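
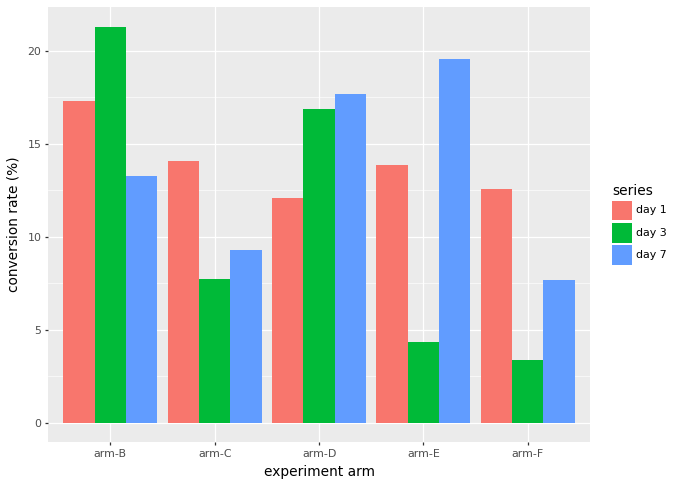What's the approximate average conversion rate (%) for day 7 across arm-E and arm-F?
≈ 14

(20 + 8) / 2 ≈ 14.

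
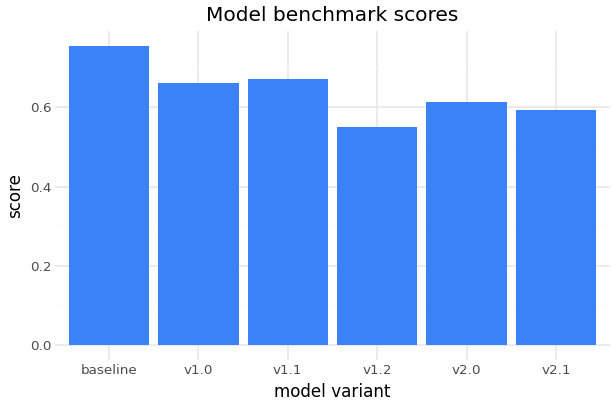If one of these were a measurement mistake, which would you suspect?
baseline

baseline ≈ 0.8; the rest sit between ≈ 0.6 and ≈ 0.7.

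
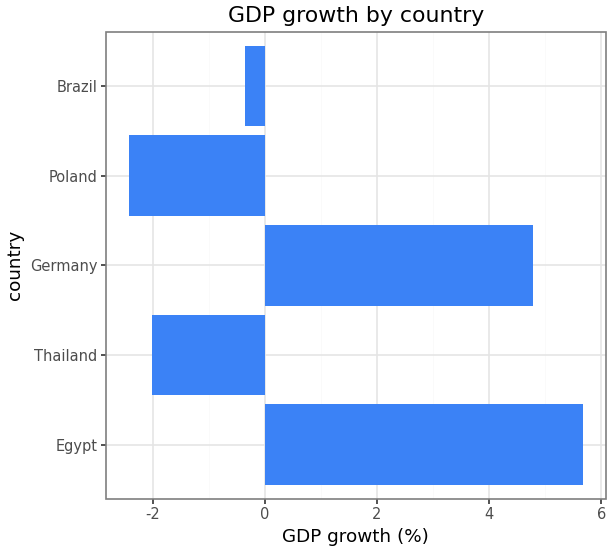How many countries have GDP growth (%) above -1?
3

Above -1: Egypt, Germany, Brazil.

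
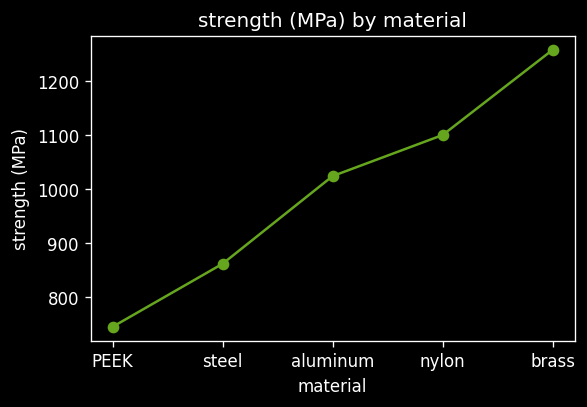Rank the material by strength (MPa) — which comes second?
Top 3: brass ≈ 1250, nylon ≈ 1100, aluminum ≈ 1000.

nylon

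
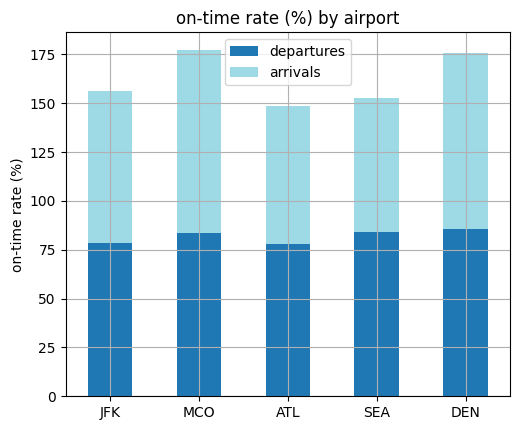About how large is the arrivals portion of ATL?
≈ 60

arrivals top ≈ 140, bottom ≈ 80; segment ≈ 60.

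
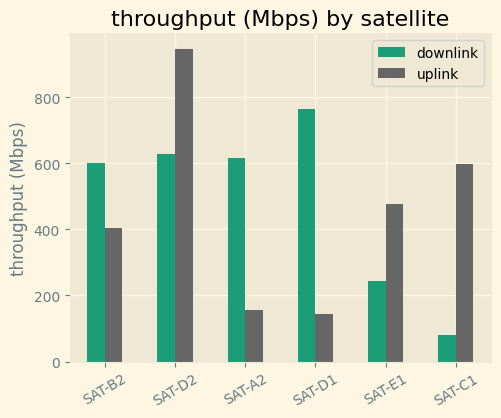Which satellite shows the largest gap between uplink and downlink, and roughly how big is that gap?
SAT-D1: uplink ≈ 100, downlink ≈ 800 → gap ≈ 700. Next-largest (SAT-C1) is only ≈ 500.

SAT-D1, ≈ 700 Mbps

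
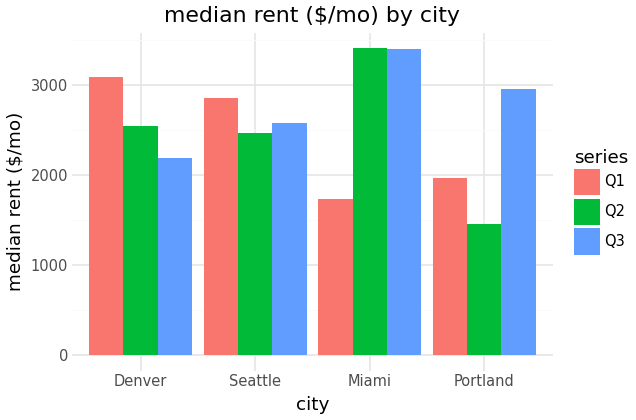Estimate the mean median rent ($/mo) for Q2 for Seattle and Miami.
≈ 3000

(2500 + 3500) / 2 ≈ 3000.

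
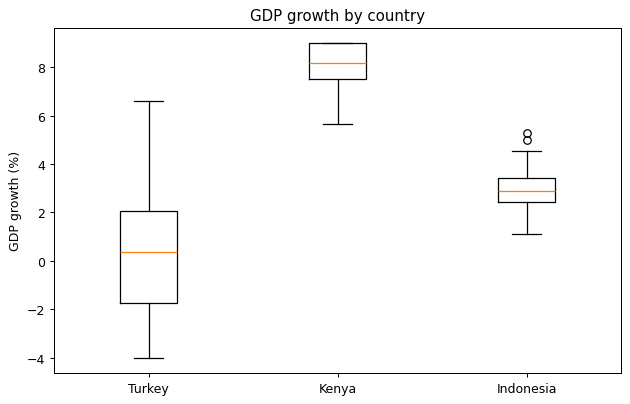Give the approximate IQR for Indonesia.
≈ 1

Q3 ≈ 3, Q1 ≈ 2; IQR ≈ 1.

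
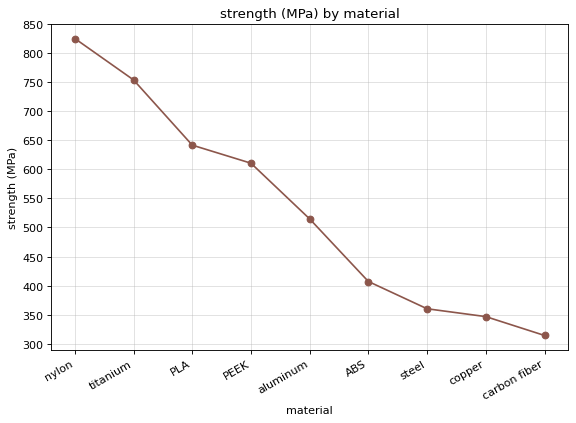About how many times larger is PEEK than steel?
≈ 1.71×

PEEK ≈ 600, steel ≈ 350; 600/350 ≈ 1.71.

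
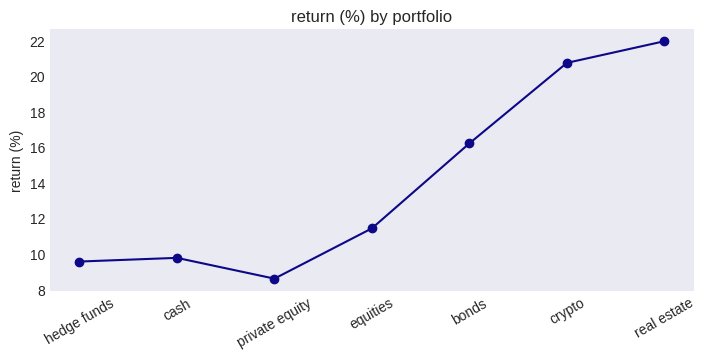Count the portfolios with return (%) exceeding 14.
Above 14: bonds, crypto, real estate.

3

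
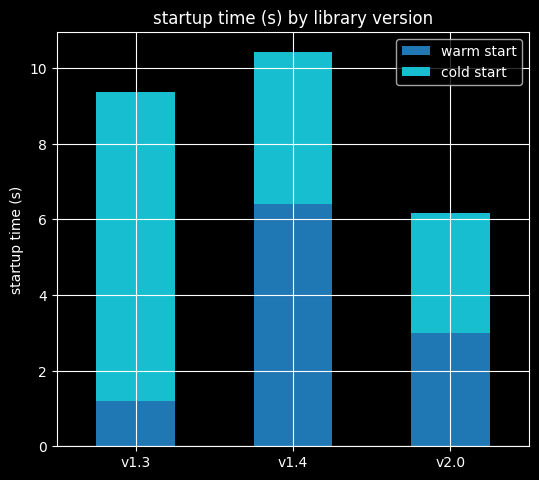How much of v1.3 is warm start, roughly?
≈ 1

warm start top ≈ 1, bottom ≈ 0; segment ≈ 1.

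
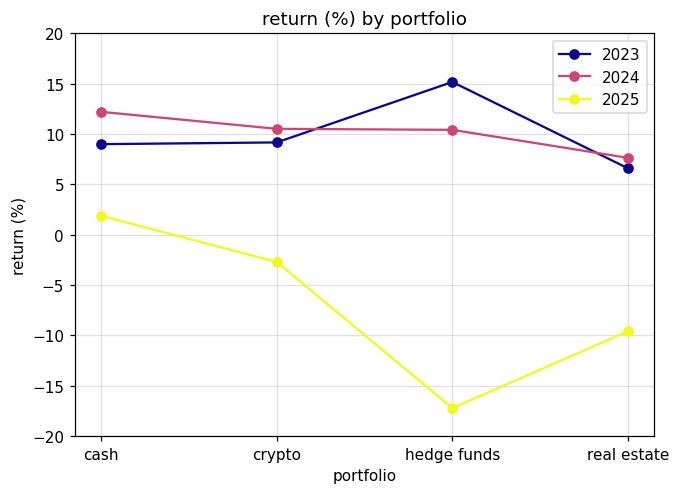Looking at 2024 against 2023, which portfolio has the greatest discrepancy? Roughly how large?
hedge funds, ≈ 5 %

hedge funds: 2024 ≈ 10, 2023 ≈ 15 → gap ≈ 5. Next-largest (cash) is only ≈ 0.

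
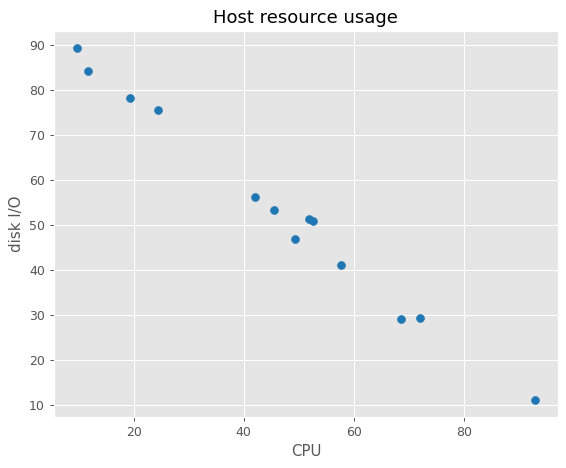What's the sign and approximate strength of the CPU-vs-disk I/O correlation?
negative, strong

Points are negatively correlated; strong (|r| ≈ 1.0).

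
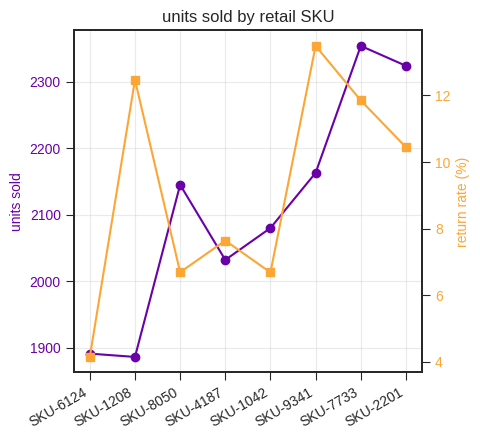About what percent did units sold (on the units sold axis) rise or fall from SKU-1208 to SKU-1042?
≈ +10.5%

SKU-1208 ≈ 1900, SKU-1042 ≈ 2100; (2100 − 1900) / 1900 ≈ +10.5%.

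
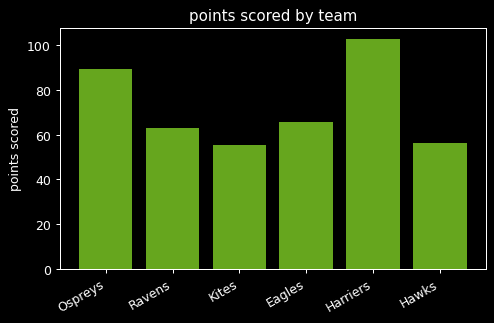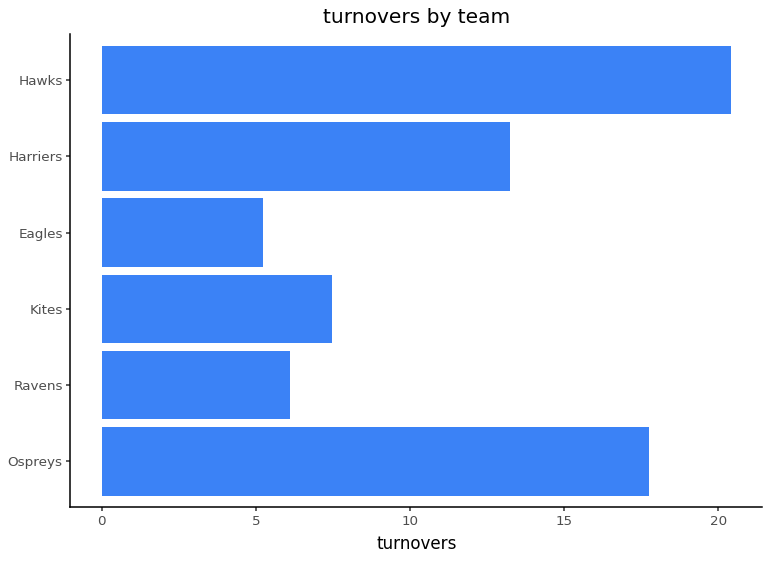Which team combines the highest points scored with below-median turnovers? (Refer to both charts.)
Chart 2 median turnovers ≈ 10; below-median teams: Ravens, Kites, Eagles. Among those, Eagles has the highest points scored (≈ 70).

Eagles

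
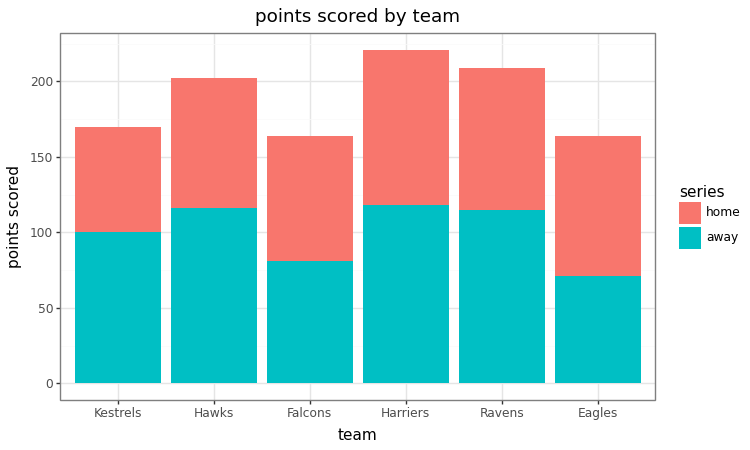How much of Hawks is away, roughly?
≈ 120

away top ≈ 120, bottom ≈ 0; segment ≈ 120.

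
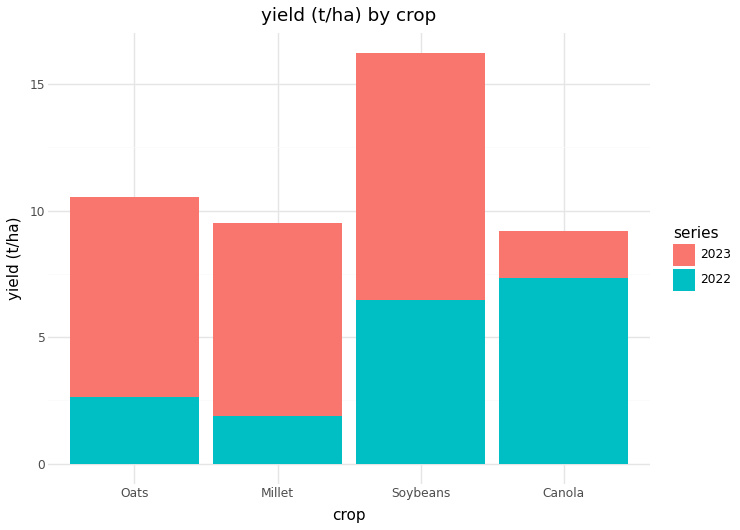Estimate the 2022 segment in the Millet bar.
≈ 2

2022 top ≈ 2, bottom ≈ 0; segment ≈ 2.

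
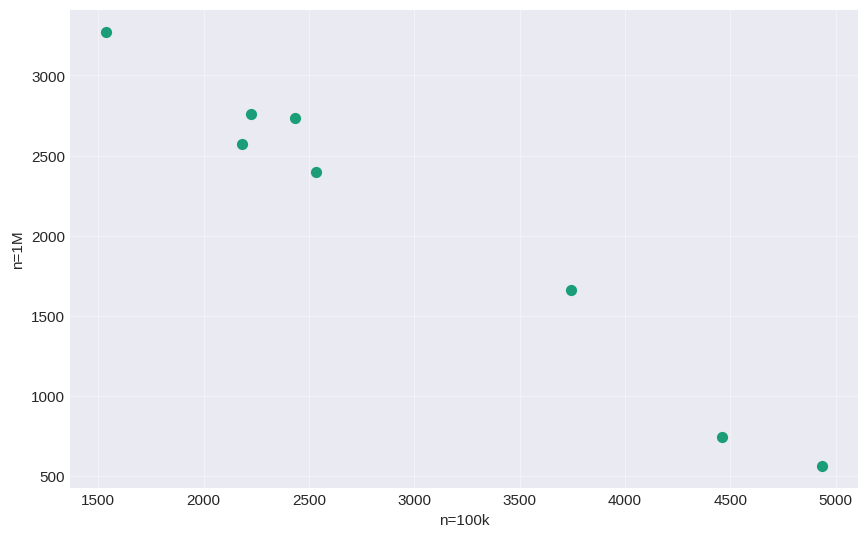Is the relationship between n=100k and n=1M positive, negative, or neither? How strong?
Points are negatively correlated; strong (|r| ≈ 1.0).

negative, strong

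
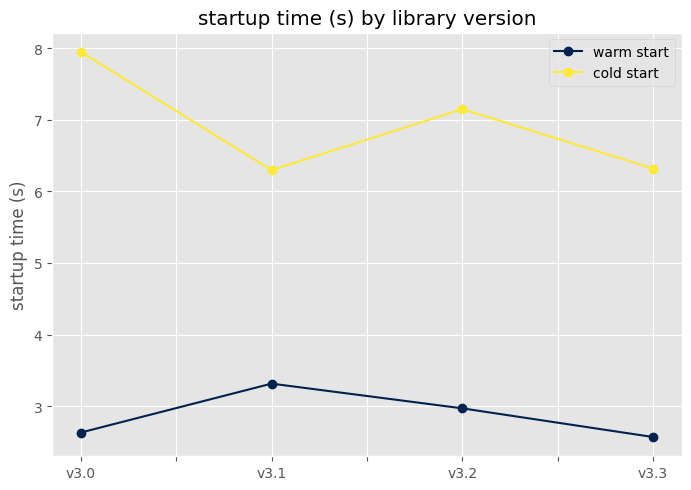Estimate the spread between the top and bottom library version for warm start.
≈ 1.0

Max v3.1 ≈ 3.5, min v3.3 ≈ 2.5; range ≈ 1.0.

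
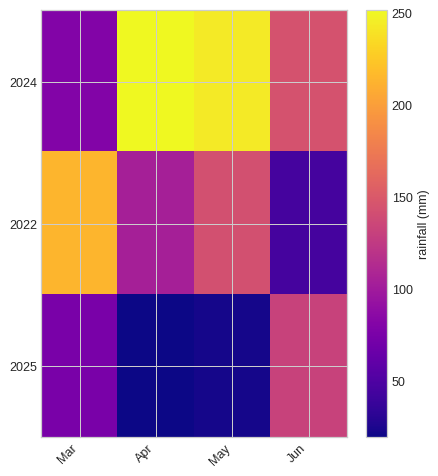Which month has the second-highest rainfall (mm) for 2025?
Mar

Top 3 for 2025: Jun ≈ 140, Mar ≈ 80, May ≈ 20.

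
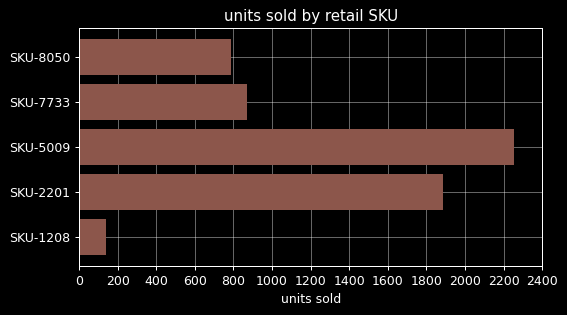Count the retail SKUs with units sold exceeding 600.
Above 600: SKU-8050, SKU-7733, SKU-5009, SKU-2201.

4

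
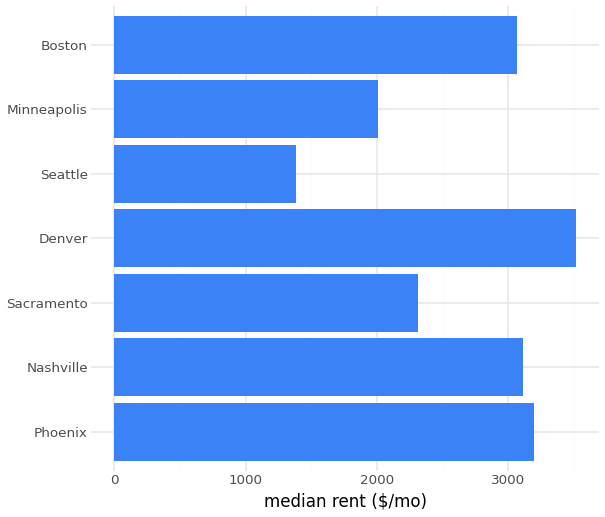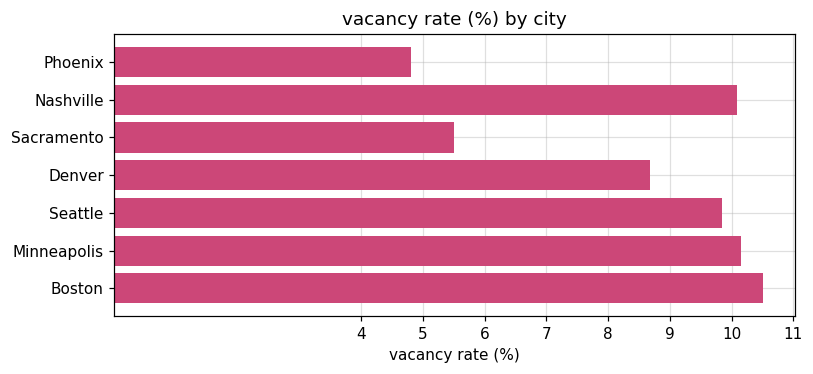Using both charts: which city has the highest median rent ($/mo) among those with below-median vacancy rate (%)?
Denver

Chart 2 median vacancy rate (%) ≈ 10; below-median cities: Phoenix, Sacramento, Denver. Among those, Denver has the highest median rent ($/mo) (≈ 3500).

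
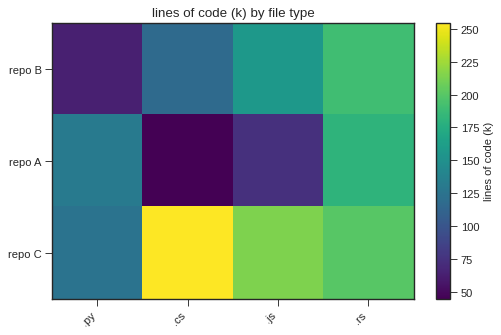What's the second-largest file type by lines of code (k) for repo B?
.js

Top 3 for repo B: .rs ≈ 180, .js ≈ 160, .cs ≈ 120.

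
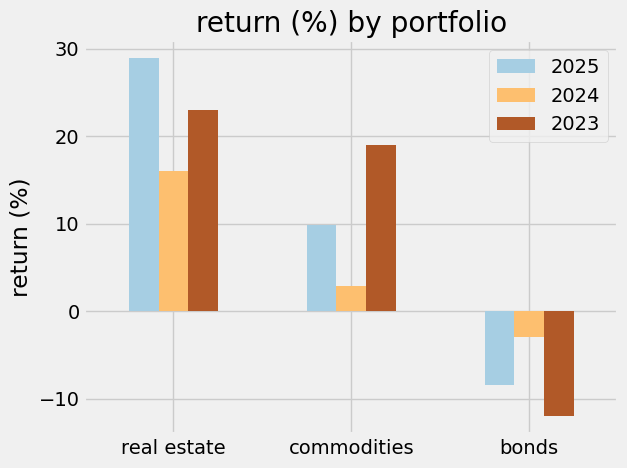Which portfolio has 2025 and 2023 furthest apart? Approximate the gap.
commodities: 2025 ≈ 10, 2023 ≈ 20 → gap ≈ 10. Next-largest (real estate) is only ≈ 5.

commodities, ≈ 10 %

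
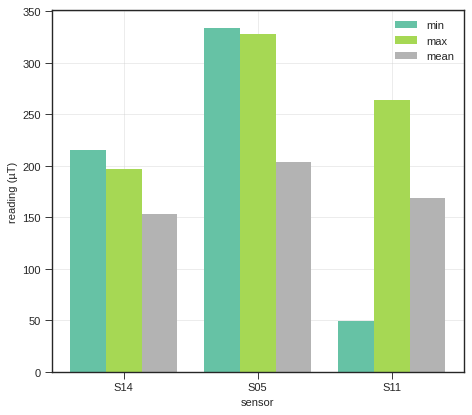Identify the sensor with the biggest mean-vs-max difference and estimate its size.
S05: mean ≈ 200, max ≈ 350 → gap ≈ 150. Next-largest (S11) is only ≈ 100.

S05, ≈ 150 µT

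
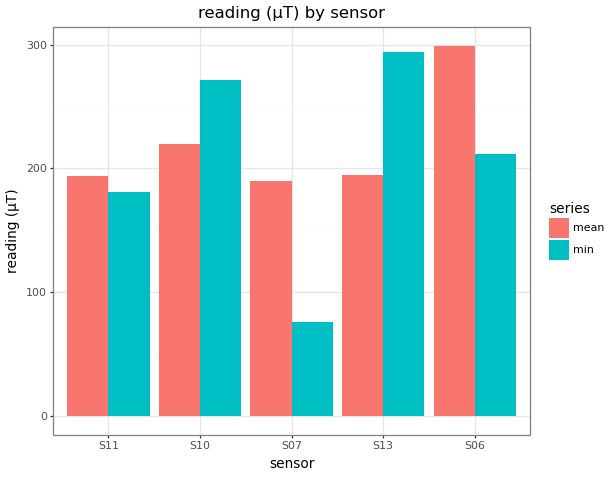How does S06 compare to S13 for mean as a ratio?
S06 ≈ 300, S13 ≈ 200; 300/200 ≈ 1.5.

≈ 1.5×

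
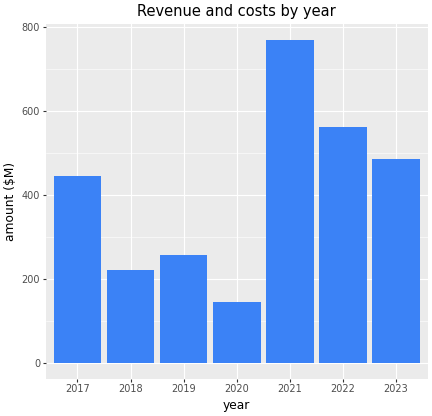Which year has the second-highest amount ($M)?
Top 3: 2021 ≈ 800, 2022 ≈ 600, 2023 ≈ 500.

2022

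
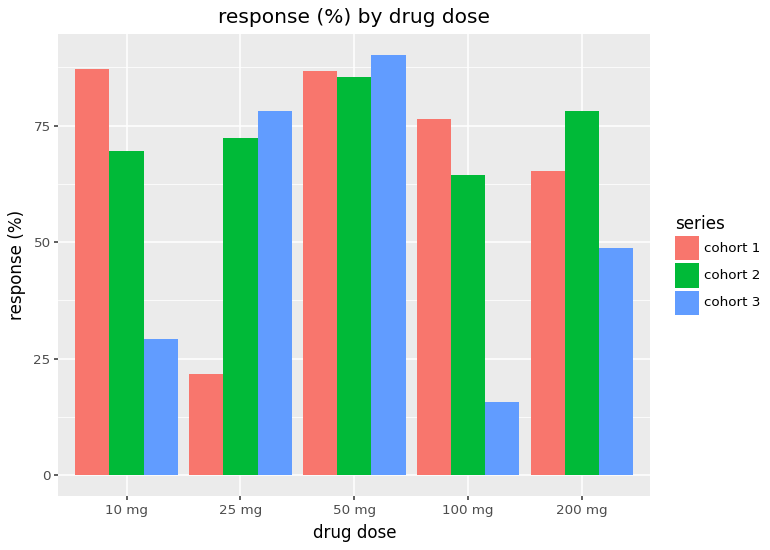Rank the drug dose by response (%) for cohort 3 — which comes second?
Top 3 for cohort 3: 50 mg ≈ 90, 25 mg ≈ 80, 200 mg ≈ 50.

25 mg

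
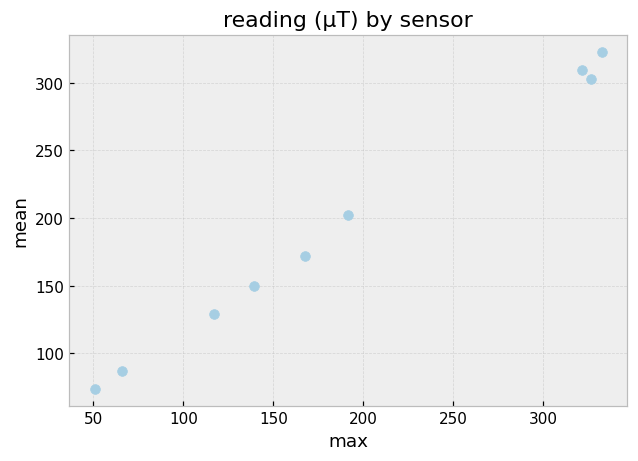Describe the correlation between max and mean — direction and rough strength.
Points are positively correlated; strong (|r| ≈ 1.0).

positive, strong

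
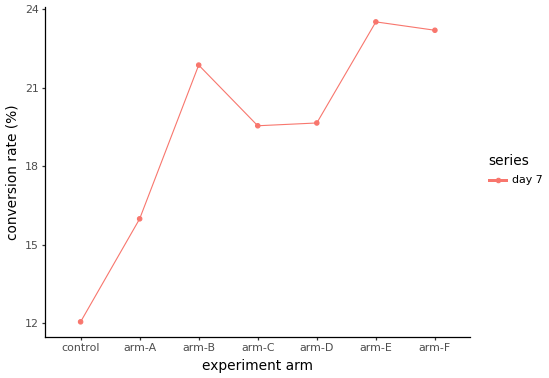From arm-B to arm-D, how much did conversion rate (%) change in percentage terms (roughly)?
arm-B ≈ 22, arm-D ≈ 20; (20 − 22) / 22 ≈ -9.1%.

≈ -9.1%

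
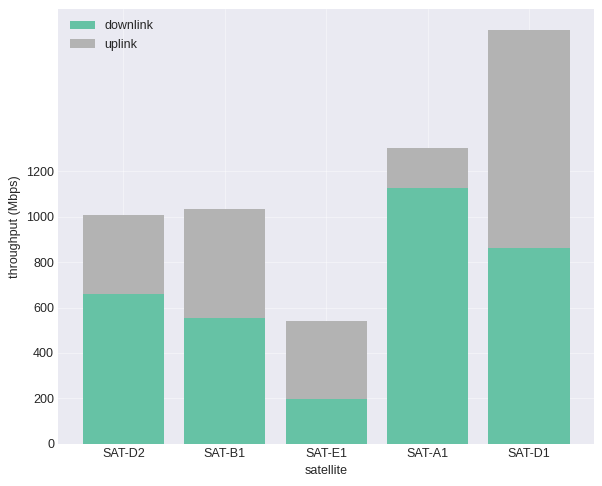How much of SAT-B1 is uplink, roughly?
≈ 400

uplink top ≈ 1000, bottom ≈ 600; segment ≈ 400.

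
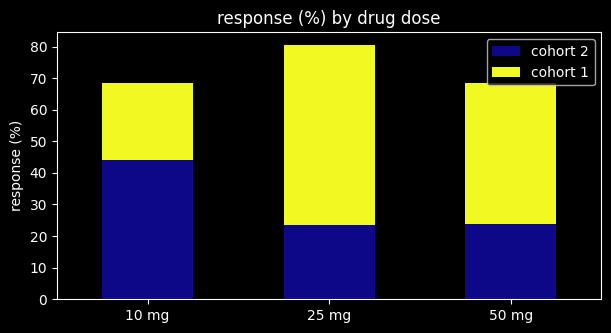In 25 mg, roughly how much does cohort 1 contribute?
cohort 1 top ≈ 80, bottom ≈ 20; segment ≈ 60.

≈ 60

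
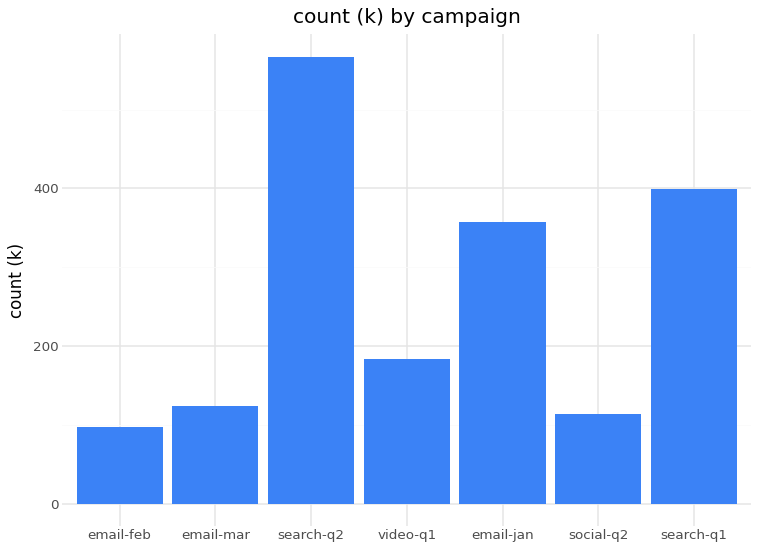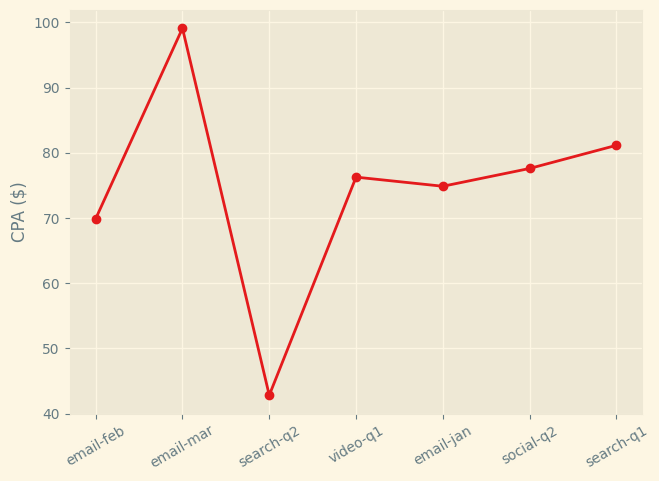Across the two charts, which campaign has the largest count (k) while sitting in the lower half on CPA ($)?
Chart 2 median CPA ($) ≈ 80; below-median campaigns: email-feb, search-q2, email-jan. Among those, search-q2 has the highest count (k) (≈ 600).

search-q2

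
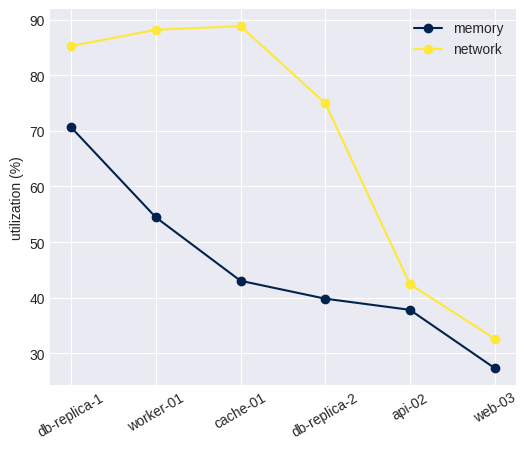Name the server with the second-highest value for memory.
worker-01

Top 3 for memory: db-replica-1 ≈ 70, worker-01 ≈ 50, cache-01 ≈ 40.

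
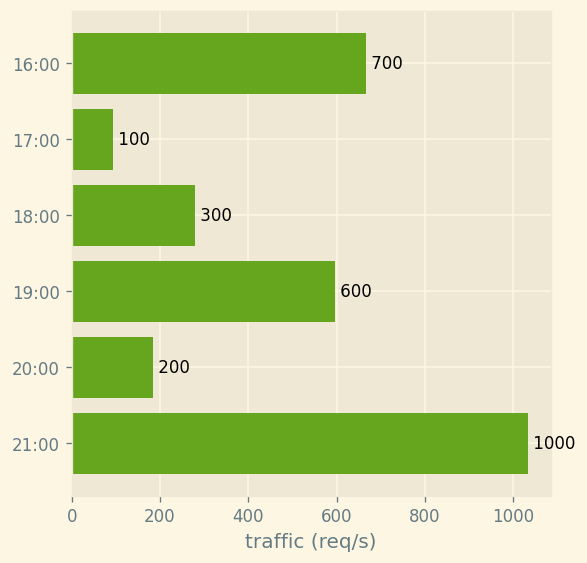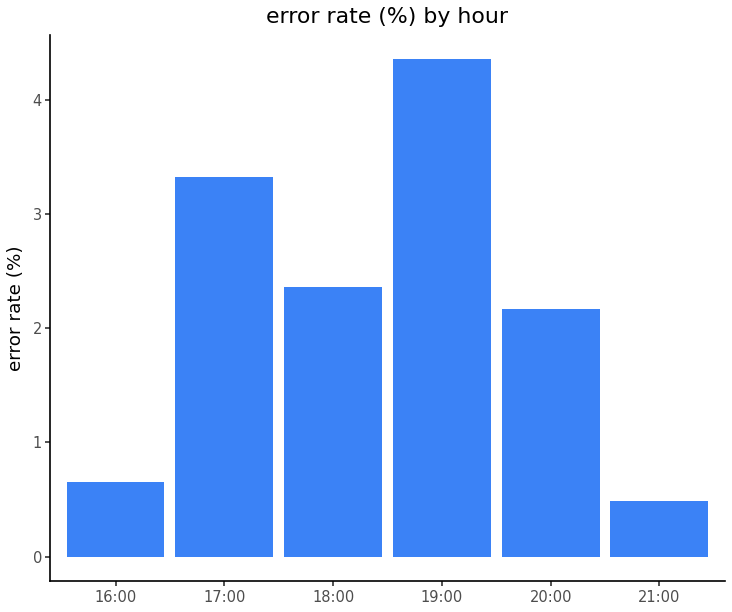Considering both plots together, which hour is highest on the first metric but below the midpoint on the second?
21:00

Chart 2 median error rate (%) ≈ 2.5; below-median hours: 16:00, 20:00, 21:00. Among those, 21:00 has the highest traffic (req/s) (≈ 1000).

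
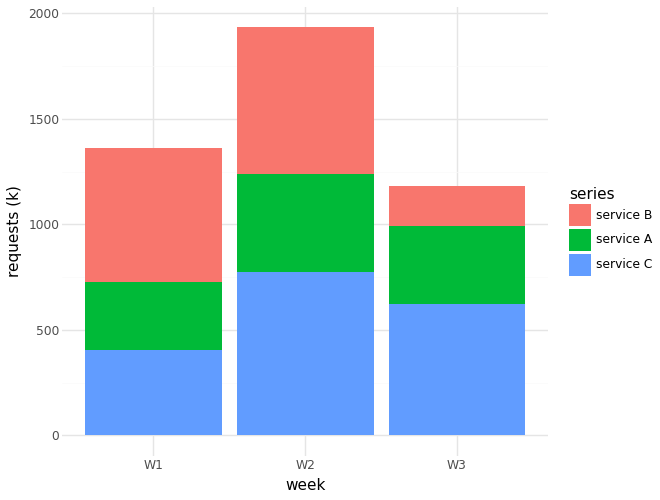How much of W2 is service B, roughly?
service B top ≈ 2000, bottom ≈ 1200; segment ≈ 800.

≈ 800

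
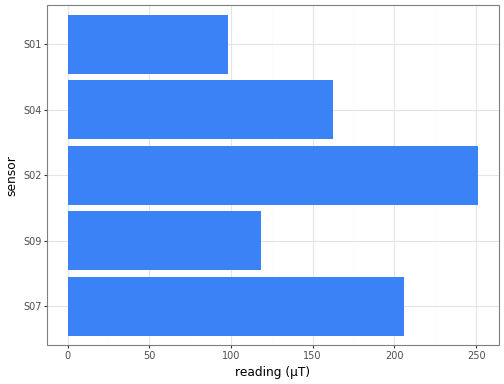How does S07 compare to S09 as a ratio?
≈ 1.6×

S07 ≈ 200, S09 ≈ 125; 200/125 ≈ 1.6.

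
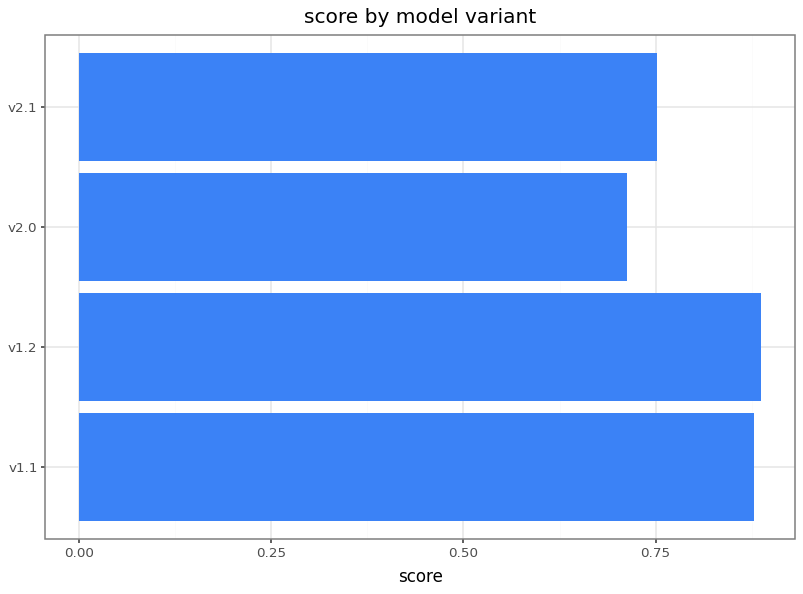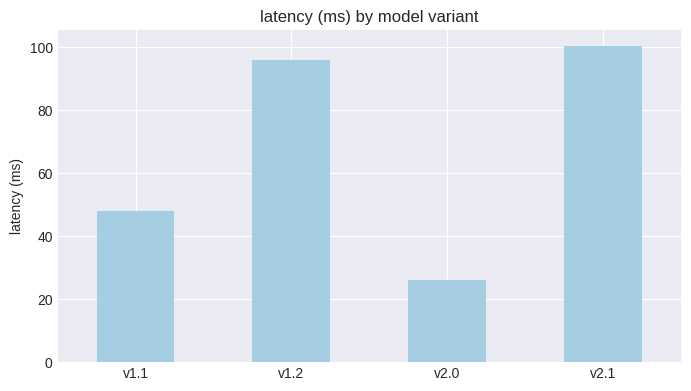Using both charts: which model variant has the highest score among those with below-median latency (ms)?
v1.1

Chart 2 median latency (ms) ≈ 70; below-median model variants: v1.1, v2.0. Among those, v1.1 has the highest score (≈ 0.9).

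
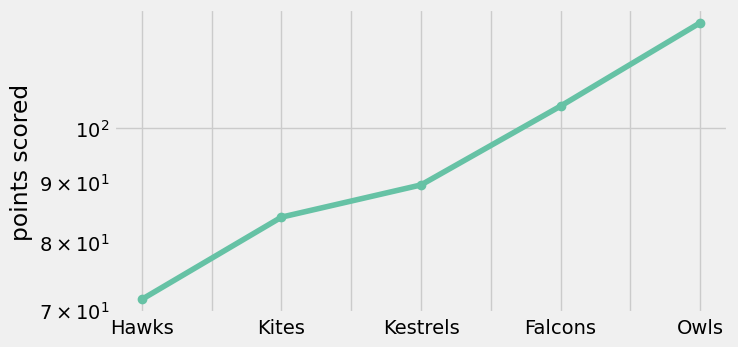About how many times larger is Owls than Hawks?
≈ 1.79×

Owls ≈ 125, Hawks ≈ 70; 125/70 ≈ 1.79.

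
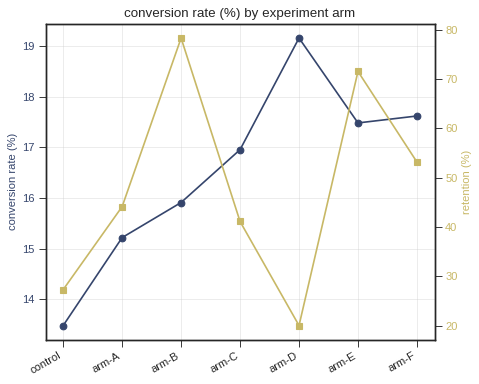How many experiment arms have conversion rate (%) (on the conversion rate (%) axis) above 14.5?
6

Above 14.5: arm-A, arm-B, arm-C, arm-D, arm-E, arm-F.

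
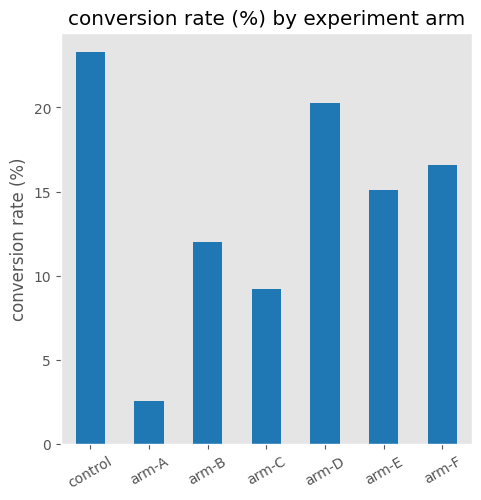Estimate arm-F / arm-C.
≈ 1.6×

arm-F ≈ 16, arm-C ≈ 10; 16/10 ≈ 1.6.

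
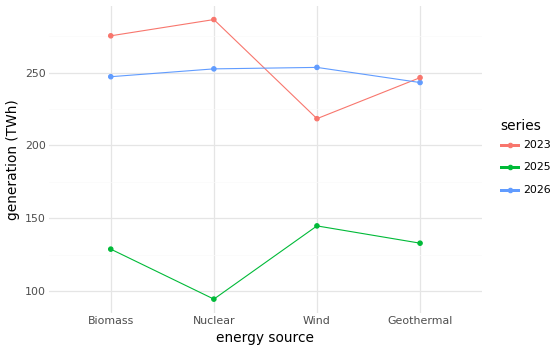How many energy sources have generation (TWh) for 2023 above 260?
Above 260: Biomass, Nuclear.

2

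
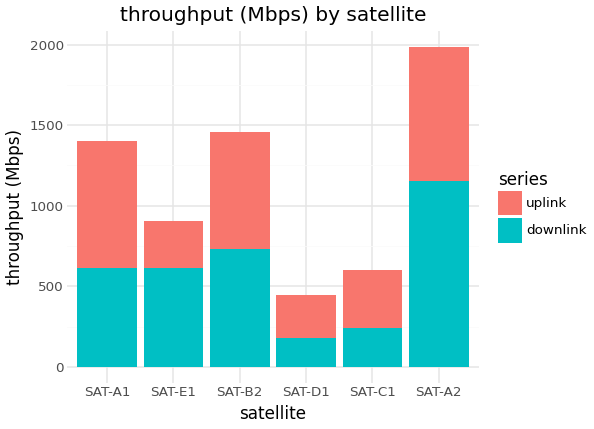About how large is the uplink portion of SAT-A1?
uplink top ≈ 1400, bottom ≈ 600; segment ≈ 800.

≈ 800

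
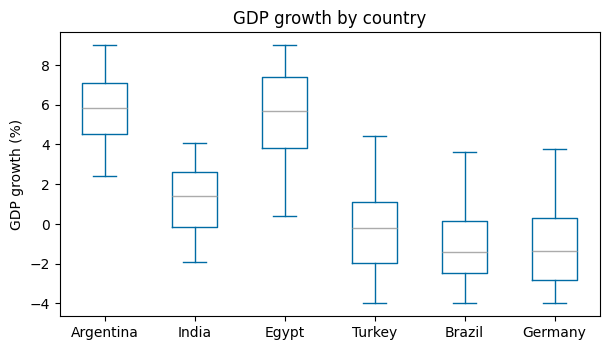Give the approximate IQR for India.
≈ 3

Q3 ≈ 3, Q1 ≈ 0; IQR ≈ 3.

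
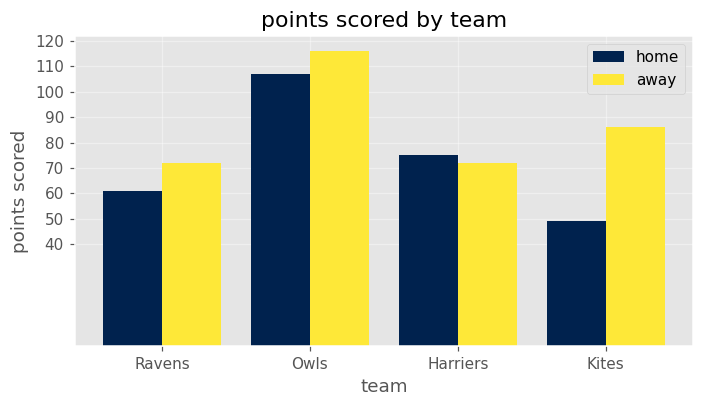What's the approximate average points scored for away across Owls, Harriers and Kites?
≈ 93

(120 + 70 + 90) / 3 ≈ 93.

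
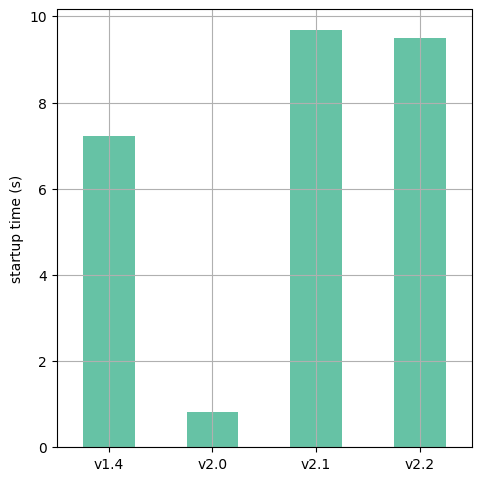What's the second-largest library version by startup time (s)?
v2.2

Top 3: v2.1 ≈ 10, v2.2 ≈ 9, v1.4 ≈ 7.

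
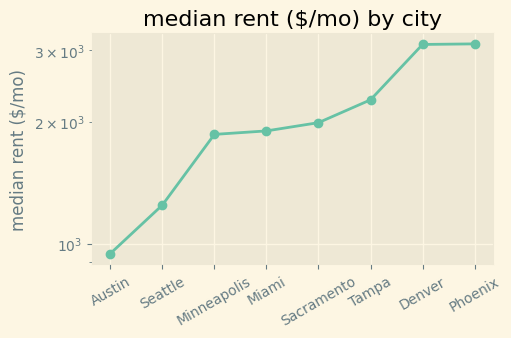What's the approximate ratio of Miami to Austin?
≈ 1.8×

Miami ≈ 1800, Austin ≈ 1000; 1800/1000 ≈ 1.8.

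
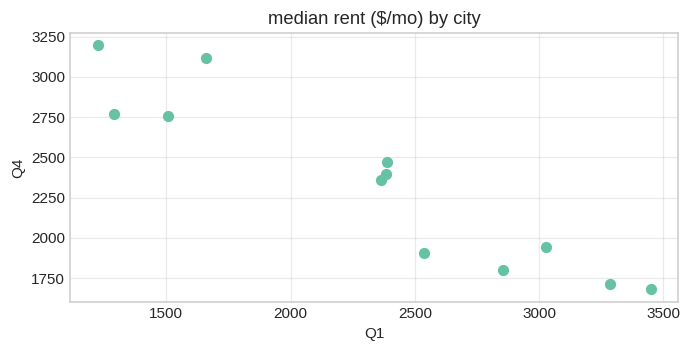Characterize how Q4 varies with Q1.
negative, strong

Points are negatively correlated; strong (|r| ≈ 0.9).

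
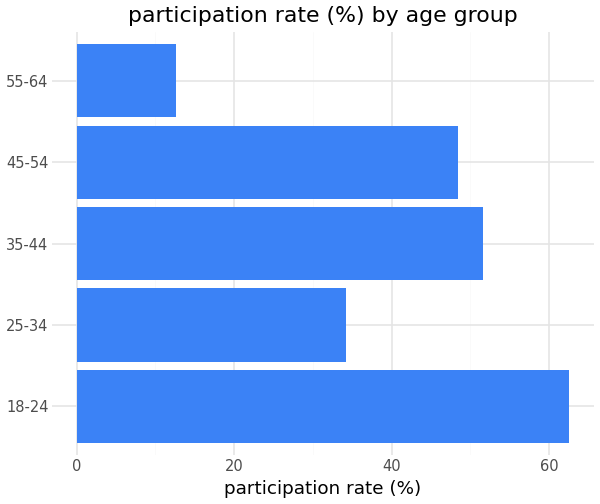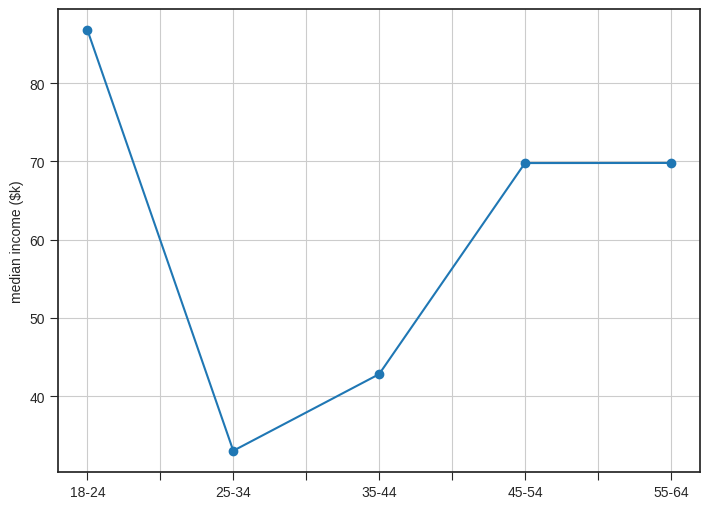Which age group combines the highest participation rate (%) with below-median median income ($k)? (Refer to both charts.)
Chart 2 median median income ($k) ≈ 70; below-median age groups: 25-34, 35-44. Among those, 35-44 has the highest participation rate (%) (≈ 50).

35-44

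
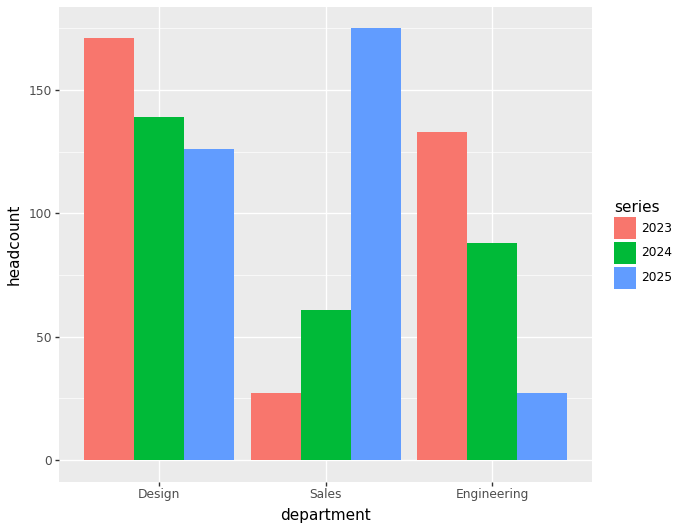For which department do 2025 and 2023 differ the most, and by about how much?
Sales, ≈ 160

Sales: 2025 ≈ 180, 2023 ≈ 20 → gap ≈ 160. Next-largest (Engineering) is only ≈ 120.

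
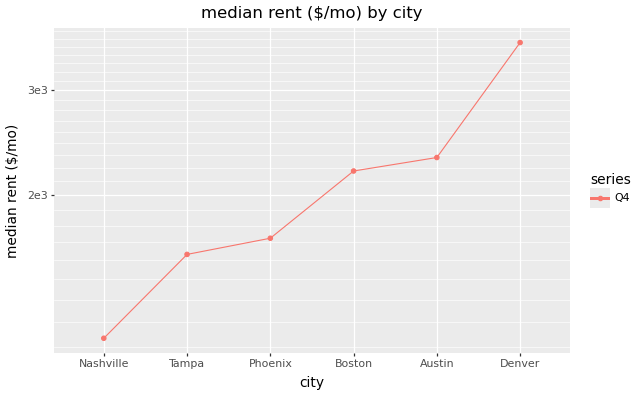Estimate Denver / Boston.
≈ 1.75×

Denver ≈ 3500, Boston ≈ 2000; 3500/2000 ≈ 1.75.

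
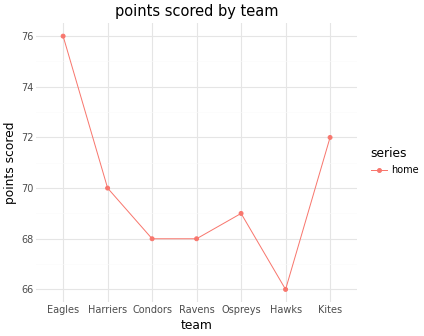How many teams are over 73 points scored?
Above 73: Eagles.

1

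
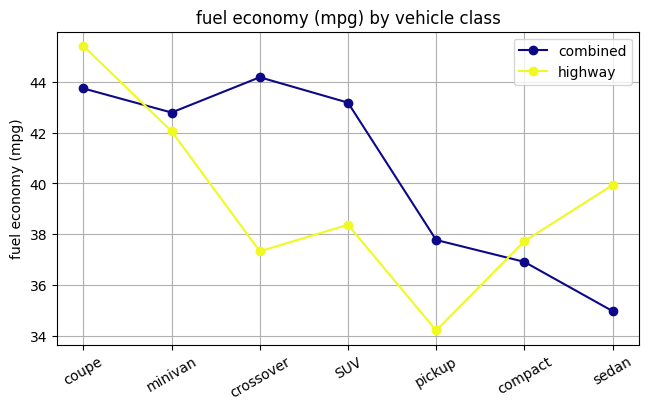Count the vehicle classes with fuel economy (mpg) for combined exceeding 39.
4

Above 39: coupe, minivan, crossover, SUV.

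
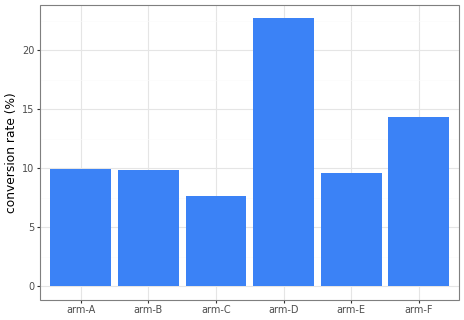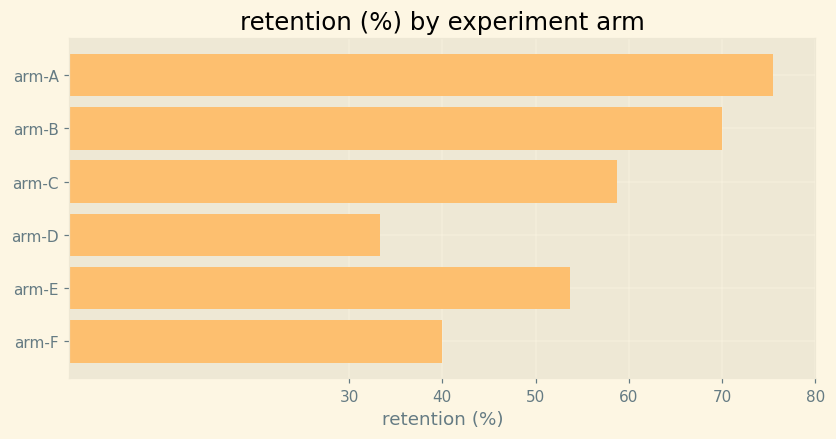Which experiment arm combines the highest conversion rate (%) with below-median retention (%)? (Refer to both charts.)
arm-D

Chart 2 median retention (%) ≈ 60; below-median experiment arms: arm-D, arm-E, arm-F. Among those, arm-D has the highest conversion rate (%) (≈ 25).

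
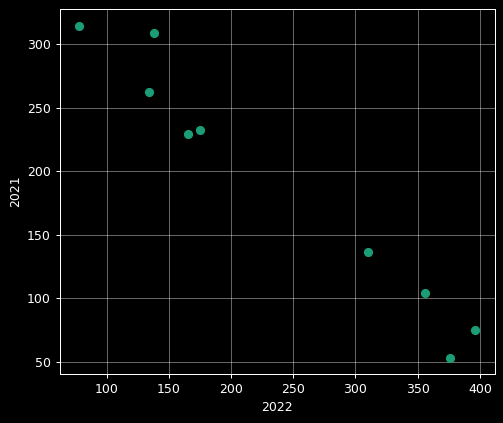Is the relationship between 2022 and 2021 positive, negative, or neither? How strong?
negative, strong

Points are negatively correlated; strong (|r| ≈ 1.0).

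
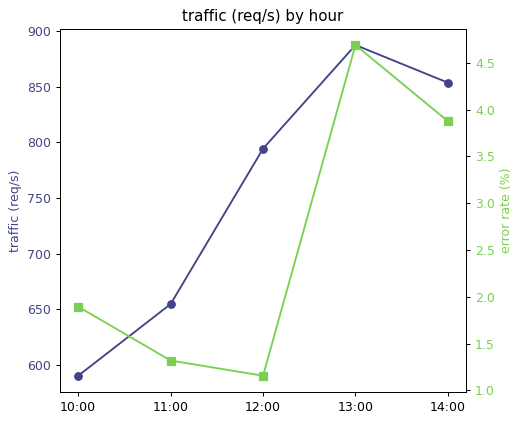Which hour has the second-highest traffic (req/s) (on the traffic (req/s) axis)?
Top 3 (on the traffic (req/s) axis): 13:00 ≈ 900, 14:00 ≈ 850, 12:00 ≈ 800.

14:00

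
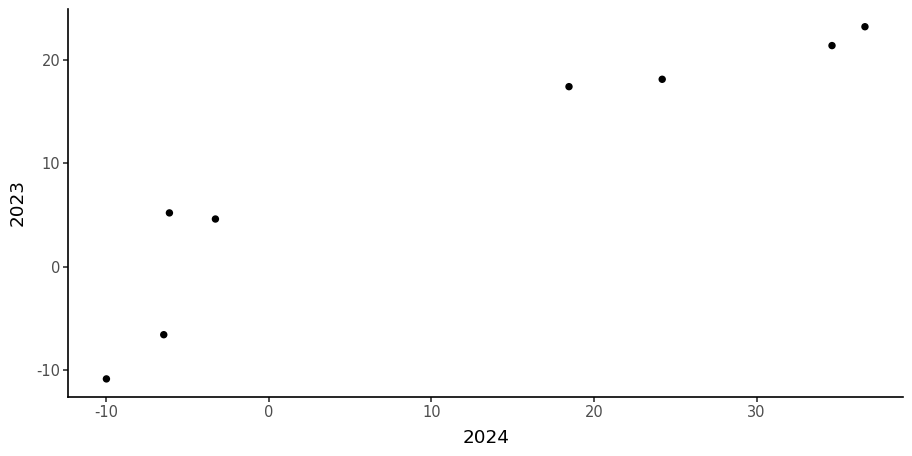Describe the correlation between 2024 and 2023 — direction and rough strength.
positive, strong

Points are positively correlated; strong (|r| ≈ 0.9).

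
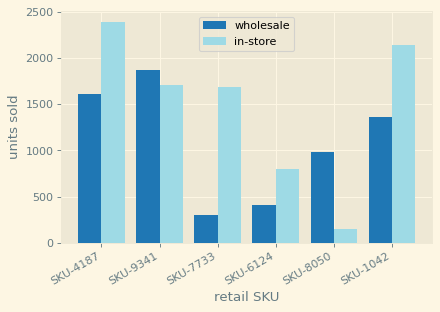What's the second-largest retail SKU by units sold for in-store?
Top 3 for in-store: SKU-4187 ≈ 2400, SKU-1042 ≈ 2200, SKU-9341 ≈ 1800.

SKU-1042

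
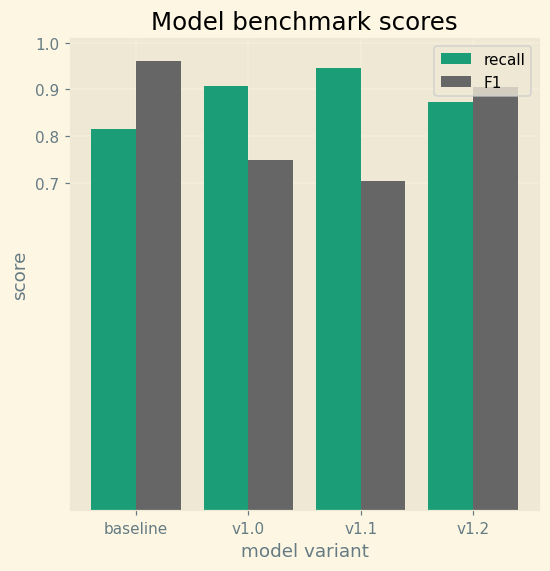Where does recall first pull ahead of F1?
baseline: recall ≈ 0.8 vs F1 ≈ 1.0 (not yet); v1.0: recall ≈ 0.9 vs F1 ≈ 0.7 (first crossover).

v1.0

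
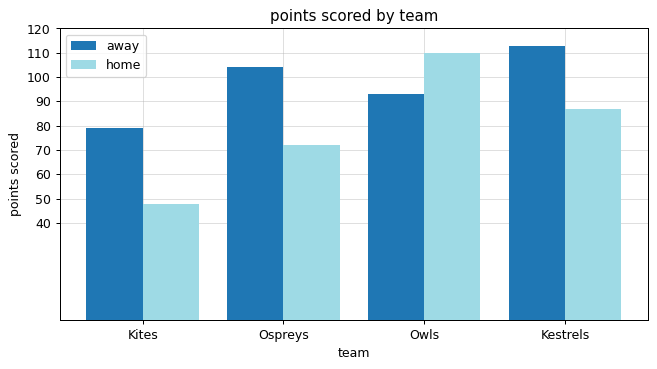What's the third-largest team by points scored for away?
Owls

Top 4 for away: Kestrels ≈ 110, Ospreys ≈ 100, Owls ≈ 90, Kites ≈ 80.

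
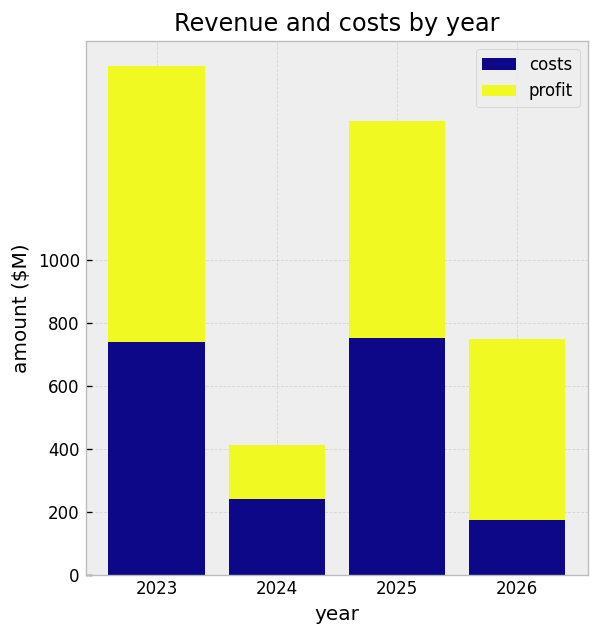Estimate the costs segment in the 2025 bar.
costs top ≈ 800, bottom ≈ 0; segment ≈ 800.

≈ 800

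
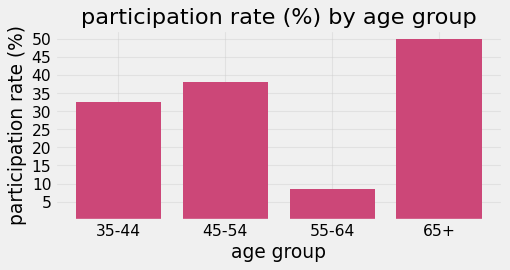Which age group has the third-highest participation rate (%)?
Top 4: 65+ ≈ 50, 45-54 ≈ 40, 35-44 ≈ 35, 55-64 ≈ 10.

35-44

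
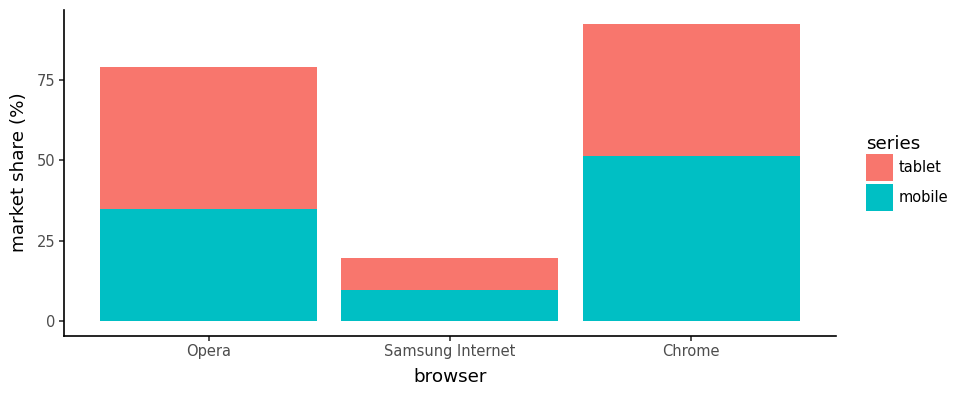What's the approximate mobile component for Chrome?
≈ 50

mobile top ≈ 50, bottom ≈ 0; segment ≈ 50.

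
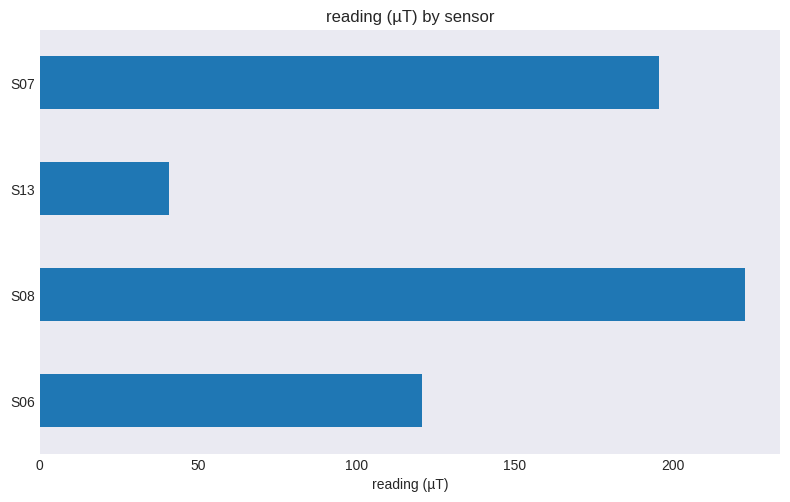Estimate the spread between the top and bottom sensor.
≈ 180

Max S08 ≈ 220, min S13 ≈ 40; range ≈ 180.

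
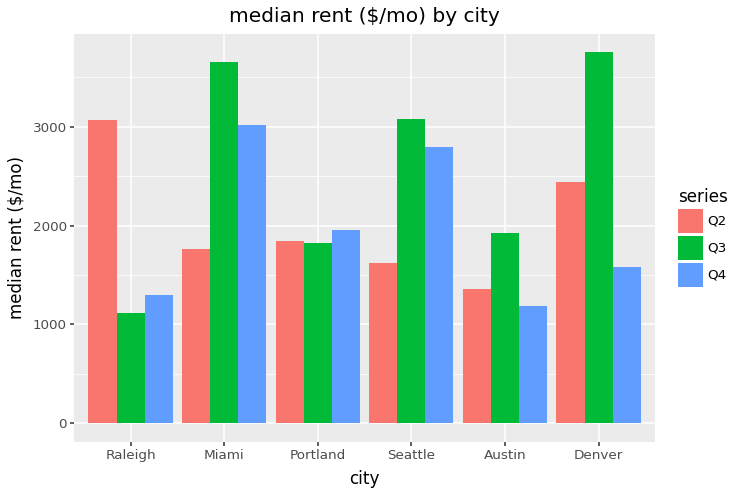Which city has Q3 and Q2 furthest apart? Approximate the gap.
Raleigh, ≈ 2000 $/mo

Raleigh: Q3 ≈ 1000, Q2 ≈ 3000 → gap ≈ 2000. Next-largest (Miami) is only ≈ 1500.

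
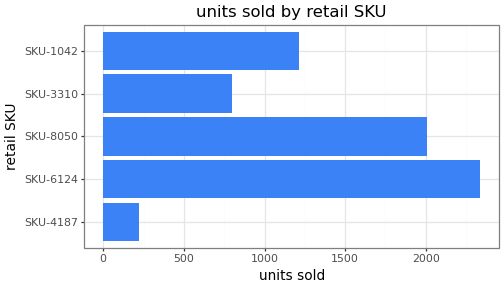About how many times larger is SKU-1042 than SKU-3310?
SKU-1042 ≈ 1200, SKU-3310 ≈ 800; 1200/800 ≈ 1.5.

≈ 1.5×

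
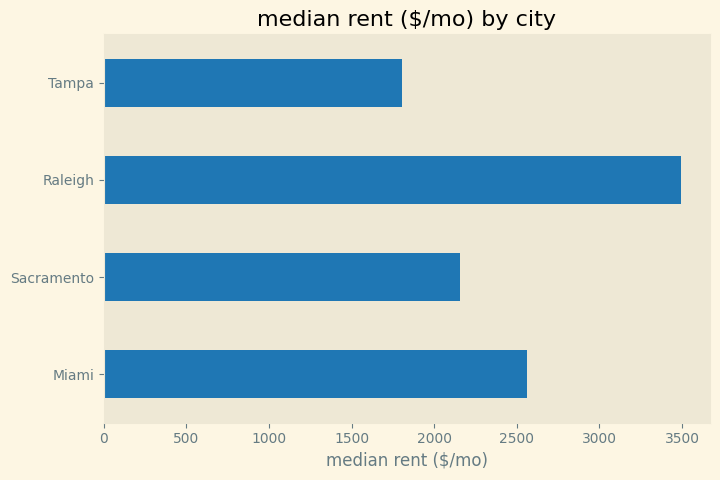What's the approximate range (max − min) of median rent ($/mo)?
≈ 1500

Max Raleigh ≈ 3500, min Tampa ≈ 2000; range ≈ 1500.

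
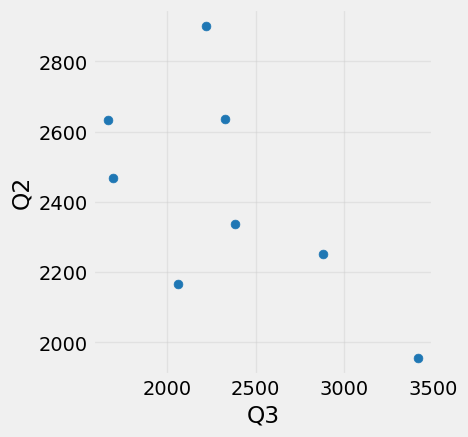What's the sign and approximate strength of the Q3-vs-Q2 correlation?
negative, moderate

Points are negatively correlated; moderate (|r| ≈ 0.6).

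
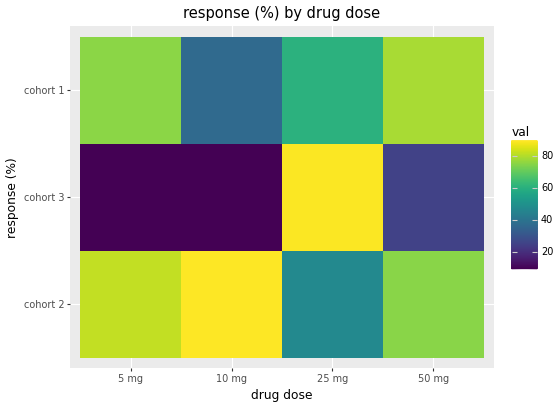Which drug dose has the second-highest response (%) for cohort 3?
50 mg

Top 3 for cohort 3: 25 mg ≈ 90, 50 mg ≈ 20, 10 mg ≈ 10.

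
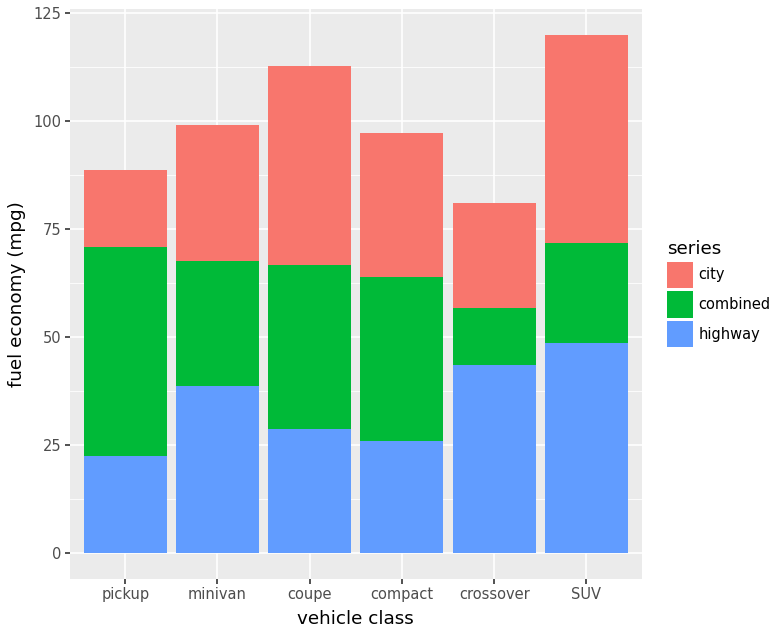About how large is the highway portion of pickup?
≈ 20

highway top ≈ 20, bottom ≈ 0; segment ≈ 20.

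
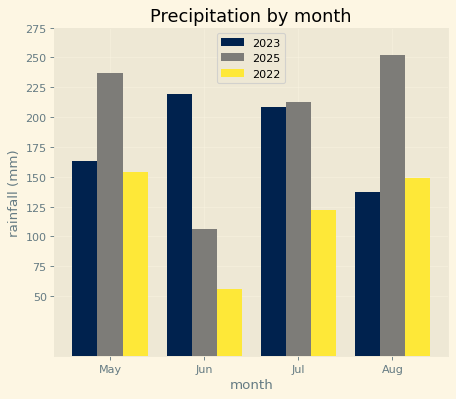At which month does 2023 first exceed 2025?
Jun

May: 2023 ≈ 175 vs 2025 ≈ 225 (not yet); Jun: 2023 ≈ 225 vs 2025 ≈ 100 (first crossover).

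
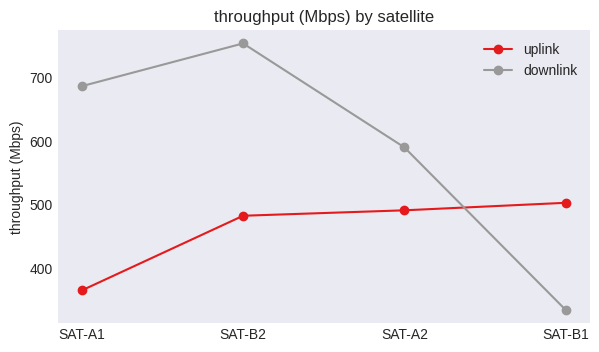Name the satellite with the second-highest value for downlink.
SAT-A1

Top 3 for downlink: SAT-B2 ≈ 750, SAT-A1 ≈ 700, SAT-A2 ≈ 600.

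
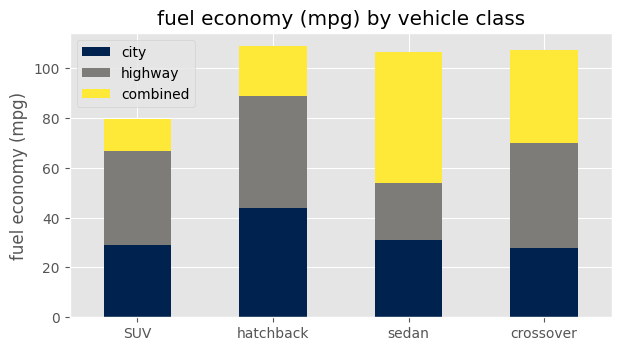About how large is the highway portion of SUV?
highway top ≈ 70, bottom ≈ 30; segment ≈ 40.

≈ 40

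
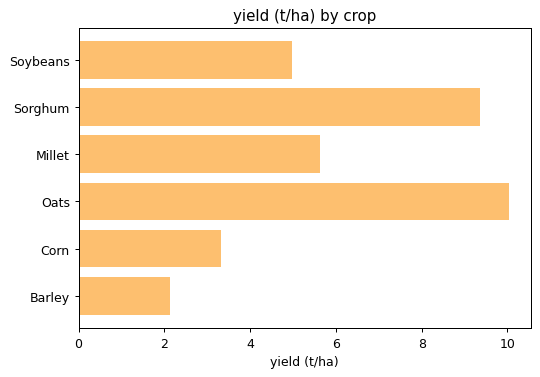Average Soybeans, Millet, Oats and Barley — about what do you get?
(5 + 6 + 10 + 2) / 4 ≈ 6.

≈ 6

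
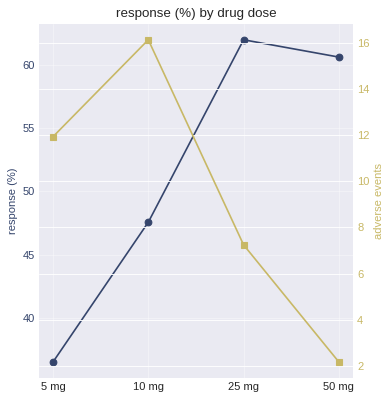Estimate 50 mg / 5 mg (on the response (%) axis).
≈ 1.71×

50 mg ≈ 60, 5 mg ≈ 35; 60/35 ≈ 1.71.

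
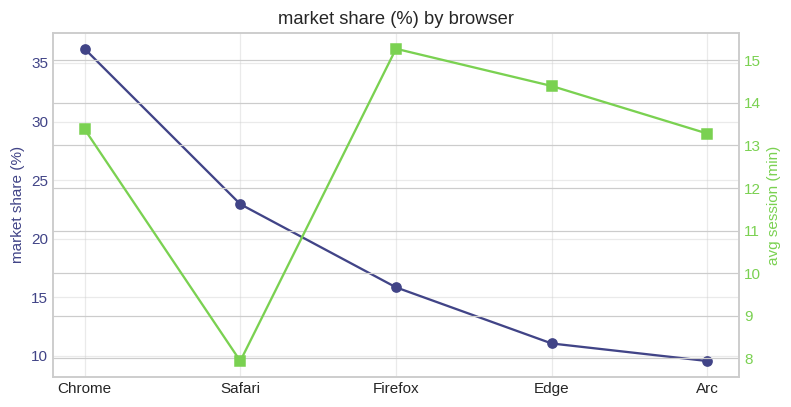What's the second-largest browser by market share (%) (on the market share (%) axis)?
Top 3 (on the market share (%) axis): Chrome ≈ 35, Safari ≈ 25, Firefox ≈ 15.

Safari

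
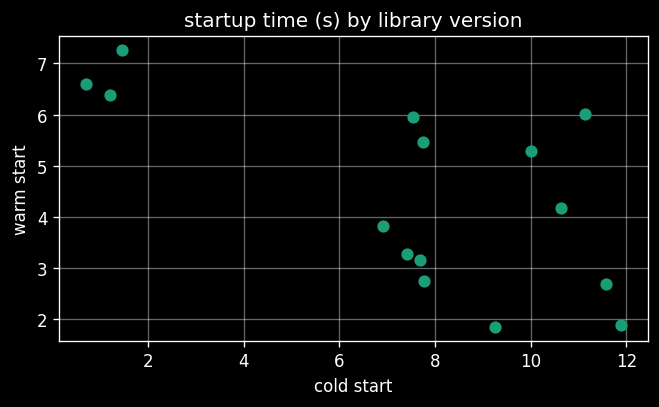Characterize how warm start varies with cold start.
Points are negatively correlated; moderate (|r| ≈ 0.6).

negative, moderate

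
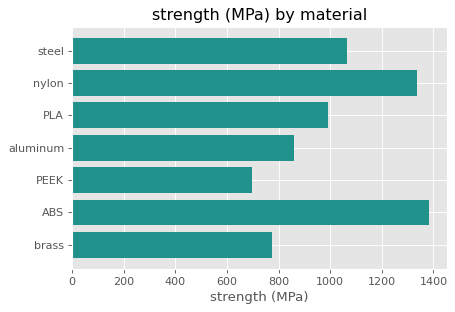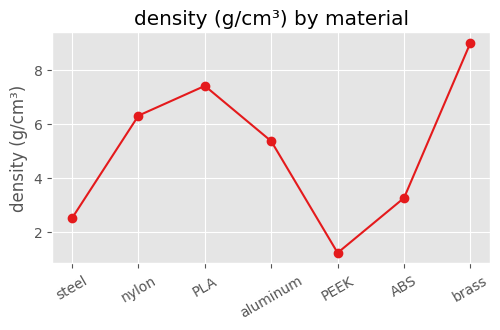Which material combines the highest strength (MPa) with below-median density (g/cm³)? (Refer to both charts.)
Chart 2 median density (g/cm³) ≈ 5; below-median materials: steel, PEEK, ABS. Among those, ABS has the highest strength (MPa) (≈ 1400).

ABS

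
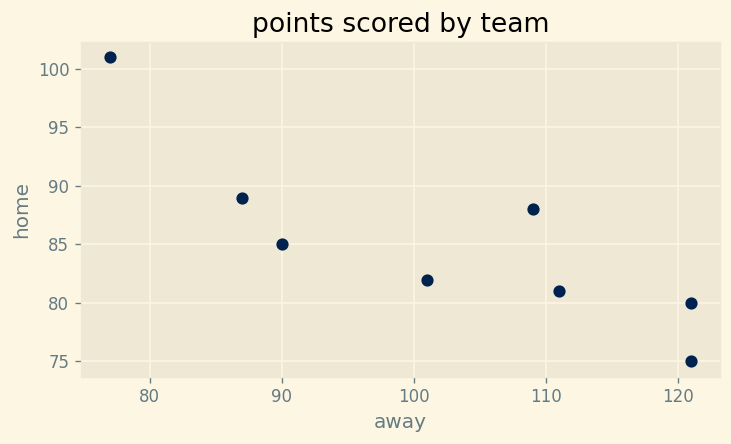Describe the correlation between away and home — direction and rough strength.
negative, strong

Points are negatively correlated; strong (|r| ≈ 0.8).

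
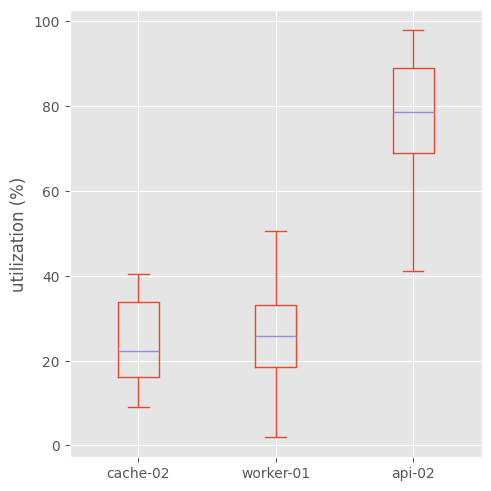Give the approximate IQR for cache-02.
≈ 20

Q3 ≈ 35, Q1 ≈ 15; IQR ≈ 20.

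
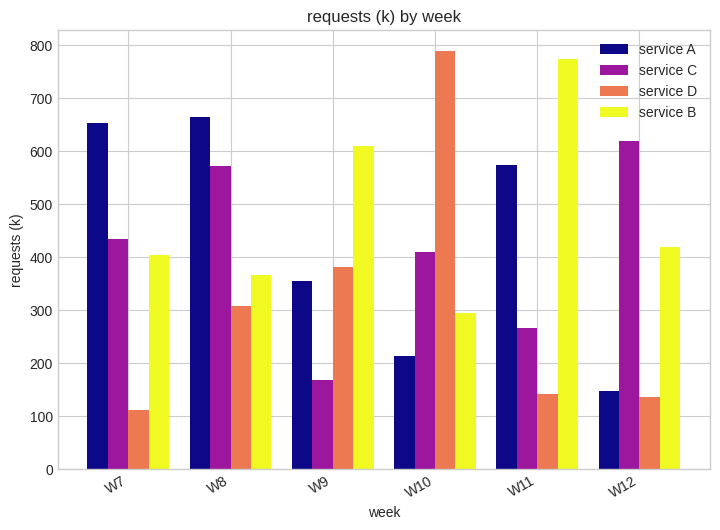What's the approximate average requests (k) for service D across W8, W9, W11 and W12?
(300 + 400 + 100 + 100) / 4 ≈ 225.

≈ 225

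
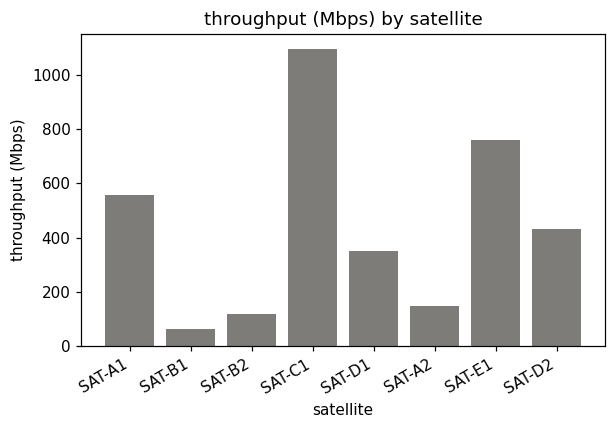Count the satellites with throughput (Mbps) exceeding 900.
Above 900: SAT-C1.

1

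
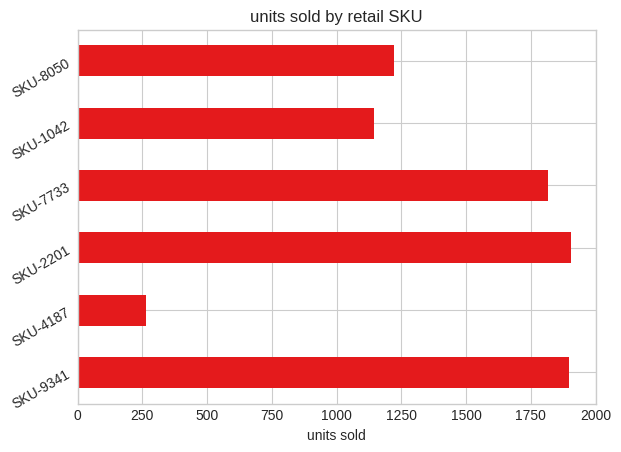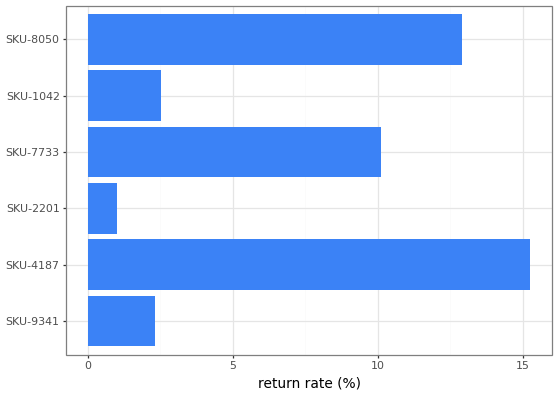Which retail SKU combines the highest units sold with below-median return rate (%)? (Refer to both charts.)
Chart 2 median return rate (%) ≈ 6; below-median retail SKUs: SKU-9341, SKU-2201, SKU-1042. Among those, SKU-2201 has the highest units sold (≈ 2000).

SKU-2201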